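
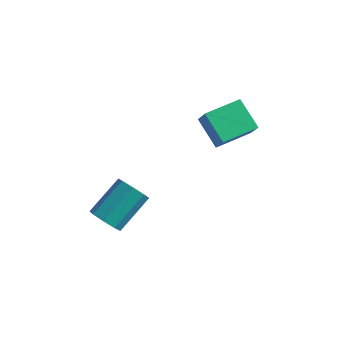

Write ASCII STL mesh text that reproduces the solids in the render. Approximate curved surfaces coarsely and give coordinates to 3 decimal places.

solid 
facet normal -0.235 -0.779 -0.581
outer loop
vertex 0.405 -3.337 -4.305
vertex -0.379 -3.346 -3.976
vertex -0.01 -2.963 -4.639
endloop
endfacet
facet normal 0.734 0.250 -0.632
outer loop
vertex 0.405 -3.337 -4.305
vertex -0.01 -2.963 -4.639
vertex 0.903 -1.685 -3.074
endloop
endfacet
facet normal 0.733 0.251 -0.632
outer loop
vertex 0.903 -1.685 -3.074
vertex -0.01 -2.963 -4.639
vertex 0.488 -1.311 -3.407
endloop
endfacet
facet normal 0.236 0.779 0.581
outer loop
vertex 0.903 -1.685 -3.074
vertex 0.488 -1.311 -3.407
vertex 0.119 -1.694 -2.744
endloop
endfacet
facet normal -0.235 -0.779 -0.581
outer loop
vertex -0.01 -2.963 -4.639
vertex -0.379 -3.346 -3.976
vertex -0.641 -2.814 -4.584
endloop
endfacet
facet normal 0.067 0.583 -0.809
outer loop
vertex -0.01 -2.963 -4.639
vertex -0.641 -2.814 -4.584
vertex 0.488 -1.311 -3.407
endloop
endfacet
facet normal 0.069 0.582 -0.810
outer loop
vertex 0.488 -1.311 -3.407
vertex -0.641 -2.814 -4.584
vertex -0.143 -1.161 -3.353
endloop
endfacet
facet normal 0.235 0.779 0.581
outer loop
vertex 0.488 -1.311 -3.407
vertex -0.143 -1.161 -3.353
vertex 0.119 -1.694 -2.744
endloop
endfacet
facet normal -0.235 -0.779 -0.581
outer loop
vertex -0.641 -2.814 -4.584
vertex -0.379 -3.346 -3.976
vertex -1.118 -2.976 -4.173
endloop
endfacet
facet normal -0.637 0.574 -0.513
outer loop
vertex -0.641 -2.814 -4.584
vertex -1.118 -2.976 -4.173
vertex -0.143 -1.161 -3.353
endloop
endfacet
facet normal -0.639 0.574 -0.512
outer loop
vertex -0.143 -1.161 -3.353
vertex -1.118 -2.976 -4.173
vertex -0.62 -1.324 -2.941
endloop
endfacet
facet normal 0.235 0.779 0.581
outer loop
vertex -0.143 -1.161 -3.353
vertex -0.62 -1.324 -2.941
vertex 0.119 -1.694 -2.744
endloop
endfacet
facet normal -0.235 -0.779 -0.581
outer loop
vertex -1.118 -2.976 -4.173
vertex -0.379 -3.346 -3.976
vertex -1.163 -3.355 -3.646
endloop
endfacet
facet normal -0.970 0.230 0.083
outer loop
vertex -1.118 -2.976 -4.173
vertex -1.163 -3.355 -3.646
vertex -0.62 -1.324 -2.941
endloop
endfacet
facet normal -0.970 0.230 0.083
outer loop
vertex -0.62 -1.324 -2.941
vertex -1.163 -3.355 -3.646
vertex -0.665 -1.703 -2.415
endloop
endfacet
facet normal 0.235 0.779 0.581
outer loop
vertex -0.62 -1.324 -2.941
vertex -0.665 -1.703 -2.415
vertex 0.119 -1.694 -2.744
endloop
endfacet
facet normal -0.236 -0.779 -0.581
outer loop
vertex -1.163 -3.355 -3.646
vertex -0.379 -3.346 -3.976
vertex -0.748 -3.729 -3.313
endloop
endfacet
facet normal -0.733 -0.250 0.632
outer loop
vertex -1.163 -3.355 -3.646
vertex -0.748 -3.729 -3.313
vertex -0.665 -1.703 -2.415
endloop
endfacet
facet normal -0.734 -0.250 0.632
outer loop
vertex -0.665 -1.703 -2.415
vertex -0.748 -3.729 -3.313
vertex -0.25 -2.077 -2.081
endloop
endfacet
facet normal 0.235 0.779 0.581
outer loop
vertex -0.665 -1.703 -2.415
vertex -0.25 -2.077 -2.081
vertex 0.119 -1.694 -2.744
endloop
endfacet
facet normal -0.235 -0.779 -0.581
outer loop
vertex -0.748 -3.729 -3.313
vertex -0.379 -3.346 -3.976
vertex -0.117 -3.879 -3.367
endloop
endfacet
facet normal -0.069 -0.583 0.810
outer loop
vertex -0.748 -3.729 -3.313
vertex -0.117 -3.879 -3.367
vertex -0.25 -2.077 -2.081
endloop
endfacet
facet normal -0.067 -0.583 0.810
outer loop
vertex -0.25 -2.077 -2.081
vertex -0.117 -3.879 -3.367
vertex 0.381 -2.226 -2.136
endloop
endfacet
facet normal 0.235 0.779 0.581
outer loop
vertex -0.25 -2.077 -2.081
vertex 0.381 -2.226 -2.136
vertex 0.119 -1.694 -2.744
endloop
endfacet
facet normal -0.235 -0.779 -0.581
outer loop
vertex -0.117 -3.879 -3.367
vertex -0.379 -3.346 -3.976
vertex 0.36 -3.716 -3.779
endloop
endfacet
facet normal 0.639 -0.574 0.512
outer loop
vertex -0.117 -3.879 -3.367
vertex 0.36 -3.716 -3.779
vertex 0.381 -2.226 -2.136
endloop
endfacet
facet normal 0.637 -0.575 0.513
outer loop
vertex 0.381 -2.226 -2.136
vertex 0.36 -3.716 -3.779
vertex 0.858 -2.064 -2.547
endloop
endfacet
facet normal 0.235 0.779 0.581
outer loop
vertex 0.381 -2.226 -2.136
vertex 0.858 -2.064 -2.547
vertex 0.119 -1.694 -2.744
endloop
endfacet
facet normal -0.235 -0.779 -0.581
outer loop
vertex 0.36 -3.716 -3.779
vertex -0.379 -3.346 -3.976
vertex 0.405 -3.337 -4.305
endloop
endfacet
facet normal 0.970 -0.230 -0.083
outer loop
vertex 0.36 -3.716 -3.779
vertex 0.405 -3.337 -4.305
vertex 0.858 -2.064 -2.547
endloop
endfacet
facet normal 0.970 -0.230 -0.083
outer loop
vertex 0.858 -2.064 -2.547
vertex 0.405 -3.337 -4.305
vertex 0.903 -1.685 -3.074
endloop
endfacet
facet normal 0.235 0.779 0.581
outer loop
vertex 0.858 -2.064 -2.547
vertex 0.903 -1.685 -3.074
vertex 0.119 -1.694 -2.744
endloop
endfacet
facet normal -0.465 0.374 -0.802
outer loop
vertex 2.171 0.441 1.454
vertex 3.057 1.983 1.659
vertex 3.389 -0.129 0.482
endloop
endfacet
facet normal -0.495 -0.861 -0.115
outer loop
vertex 4.003 -0.623 1.541
vertex 2.171 0.441 1.454
vertex 3.389 -0.129 0.482
endloop
endfacet
facet normal -0.465 0.374 -0.802
outer loop
vertex 3.389 -0.129 0.482
vertex 3.057 1.983 1.659
vertex 4.275 1.412 0.687
endloop
endfacet
facet normal 0.734 -0.344 -0.586
outer loop
vertex 4.275 1.412 0.687
vertex 4.003 -0.623 1.541
vertex 3.389 -0.129 0.482
endloop
endfacet
facet normal -0.734 0.344 0.586
outer loop
vertex 2.171 0.441 1.454
vertex 3.671 1.489 2.718
vertex 3.057 1.983 1.659
endloop
endfacet
facet normal -0.495 -0.861 -0.114
outer loop
vertex 2.785 -0.052 2.513
vertex 2.171 0.441 1.454
vertex 4.003 -0.623 1.541
endloop
endfacet
facet normal -0.734 0.344 0.586
outer loop
vertex 2.785 -0.052 2.513
vertex 3.671 1.489 2.718
vertex 2.171 0.441 1.454
endloop
endfacet
facet normal 0.495 0.861 0.115
outer loop
vertex 3.057 1.983 1.659
vertex 3.671 1.489 2.718
vertex 4.275 1.412 0.687
endloop
endfacet
facet normal 0.734 -0.344 -0.586
outer loop
vertex 4.889 0.919 1.746
vertex 4.003 -0.623 1.541
vertex 4.275 1.412 0.687
endloop
endfacet
facet normal 0.495 0.862 0.114
outer loop
vertex 4.275 1.412 0.687
vertex 3.671 1.489 2.718
vertex 4.889 0.919 1.746
endloop
endfacet
facet normal 0.465 -0.374 0.802
outer loop
vertex 4.889 0.919 1.746
vertex 2.785 -0.052 2.513
vertex 4.003 -0.623 1.541
endloop
endfacet
facet normal 0.465 -0.374 0.802
outer loop
vertex 3.671 1.489 2.718
vertex 2.785 -0.052 2.513
vertex 4.889 0.919 1.746
endloop
endfacet

endsolid


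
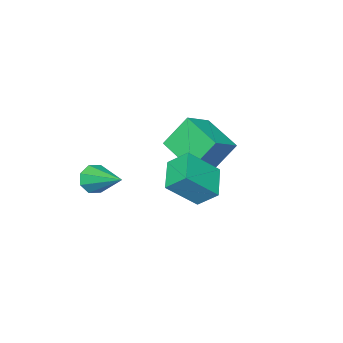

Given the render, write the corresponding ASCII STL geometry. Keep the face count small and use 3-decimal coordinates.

solid 
facet normal -0.466 0.333 0.820
outer loop
vertex -2.776 -2.198 -0.203
vertex -2.574 -0.233 -0.886
vertex -4.148 -2.312 -0.937
endloop
endfacet
facet normal -0.096 -0.940 0.326
outer loop
vertex -3.286 -2.927 -2.454
vertex -2.776 -2.198 -0.203
vertex -4.148 -2.312 -0.937
endloop
endfacet
facet normal -0.466 0.333 0.820
outer loop
vertex -4.148 -2.312 -0.937
vertex -2.574 -0.233 -0.886
vertex -3.946 -0.347 -1.62
endloop
endfacet
facet normal -0.880 -0.073 -0.470
outer loop
vertex -3.946 -0.347 -1.62
vertex -3.286 -2.927 -2.454
vertex -4.148 -2.312 -0.937
endloop
endfacet
facet normal 0.880 0.073 0.470
outer loop
vertex -2.776 -2.198 -0.203
vertex -1.712 -0.848 -2.403
vertex -2.574 -0.233 -0.886
endloop
endfacet
facet normal -0.096 -0.940 0.326
outer loop
vertex -1.914 -2.813 -1.72
vertex -2.776 -2.198 -0.203
vertex -3.286 -2.927 -2.454
endloop
endfacet
facet normal 0.880 0.073 0.470
outer loop
vertex -1.914 -2.813 -1.72
vertex -1.712 -0.848 -2.403
vertex -2.776 -2.198 -0.203
endloop
endfacet
facet normal 0.096 0.940 -0.326
outer loop
vertex -2.574 -0.233 -0.886
vertex -1.712 -0.848 -2.403
vertex -3.946 -0.347 -1.62
endloop
endfacet
facet normal -0.880 -0.073 -0.470
outer loop
vertex -3.084 -0.962 -3.137
vertex -3.286 -2.927 -2.454
vertex -3.946 -0.347 -1.62
endloop
endfacet
facet normal 0.096 0.940 -0.326
outer loop
vertex -3.946 -0.347 -1.62
vertex -1.712 -0.848 -2.403
vertex -3.084 -0.962 -3.137
endloop
endfacet
facet normal 0.466 -0.333 -0.820
outer loop
vertex -3.084 -0.962 -3.137
vertex -1.914 -2.813 -1.72
vertex -3.286 -2.927 -2.454
endloop
endfacet
facet normal 0.466 -0.333 -0.820
outer loop
vertex -1.712 -0.848 -2.403
vertex -1.914 -2.813 -1.72
vertex -3.084 -0.962 -3.137
endloop
endfacet
facet normal -0.674 -0.646 0.358
outer loop
vertex -0.312 -0.799 -1.398
vertex -0.702 0.045 -0.609
vertex -1.571 -0.19 -2.67
endloop
endfacet
facet normal 0.319 -0.692 -0.647
outer loop
vertex -0.438 0.895 -3.271
vertex -0.312 -0.799 -1.398
vertex -1.571 -0.19 -2.67
endloop
endfacet
facet normal -0.674 -0.646 0.358
outer loop
vertex -1.571 -0.19 -2.67
vertex -0.702 0.045 -0.609
vertex -1.96 0.654 -1.88
endloop
endfacet
facet normal -0.666 0.323 -0.673
outer loop
vertex -1.96 0.654 -1.88
vertex -0.438 0.895 -3.271
vertex -1.571 -0.19 -2.67
endloop
endfacet
facet normal 0.666 -0.322 0.673
outer loop
vertex -0.312 -0.799 -1.398
vertex 0.431 1.13 -1.21
vertex -0.702 0.045 -0.609
endloop
endfacet
facet normal 0.319 -0.692 -0.647
outer loop
vertex 0.82 0.286 -2.0
vertex -0.312 -0.799 -1.398
vertex -0.438 0.895 -3.271
endloop
endfacet
facet normal 0.666 -0.322 0.672
outer loop
vertex 0.82 0.286 -2.0
vertex 0.431 1.13 -1.21
vertex -0.312 -0.799 -1.398
endloop
endfacet
facet normal -0.319 0.692 0.648
outer loop
vertex -0.702 0.045 -0.609
vertex 0.431 1.13 -1.21
vertex -1.96 0.654 -1.88
endloop
endfacet
facet normal -0.666 0.321 -0.673
outer loop
vertex -0.828 1.739 -2.482
vertex -0.438 0.895 -3.271
vertex -1.96 0.654 -1.88
endloop
endfacet
facet normal -0.319 0.692 0.647
outer loop
vertex -1.96 0.654 -1.88
vertex 0.431 1.13 -1.21
vertex -0.828 1.739 -2.482
endloop
endfacet
facet normal 0.674 0.646 -0.358
outer loop
vertex -0.828 1.739 -2.482
vertex 0.82 0.286 -2.0
vertex -0.438 0.895 -3.271
endloop
endfacet
facet normal 0.674 0.646 -0.358
outer loop
vertex 0.431 1.13 -1.21
vertex 0.82 0.286 -2.0
vertex -0.828 1.739 -2.482
endloop
endfacet
facet normal -0.067 -0.912 -0.404
outer loop
vertex 2.671 -2.91 -1.791
vertex 2.09 -2.664 -2.249
vertex 2.867 -2.694 -2.311
endloop
endfacet
facet normal 0.912 0.118 0.393
outer loop
vertex 2.671 -2.91 -1.791
vertex 2.867 -2.694 -2.311
vertex 2.23 -0.776 -1.411
endloop
endfacet
facet normal -0.068 -0.912 -0.405
outer loop
vertex 2.867 -2.694 -2.311
vertex 2.09 -2.664 -2.249
vertex 2.608 -2.46 -2.795
endloop
endfacet
facet normal 0.871 0.414 -0.266
outer loop
vertex 2.867 -2.694 -2.311
vertex 2.608 -2.46 -2.795
vertex 2.23 -0.776 -1.411
endloop
endfacet
facet normal -0.068 -0.912 -0.405
outer loop
vertex 2.608 -2.46 -2.795
vertex 2.09 -2.664 -2.249
vertex 2.045 -2.345 -2.959
endloop
endfacet
facet normal 0.332 0.642 -0.691
outer loop
vertex 2.608 -2.46 -2.795
vertex 2.045 -2.345 -2.959
vertex 2.23 -0.776 -1.411
endloop
endfacet
facet normal -0.068 -0.912 -0.405
outer loop
vertex 2.045 -2.345 -2.959
vertex 2.09 -2.664 -2.249
vertex 1.509 -2.417 -2.707
endloop
endfacet
facet normal -0.388 0.670 -0.633
outer loop
vertex 2.045 -2.345 -2.959
vertex 1.509 -2.417 -2.707
vertex 2.23 -0.776 -1.411
endloop
endfacet
facet normal -0.068 -0.912 -0.405
outer loop
vertex 1.509 -2.417 -2.707
vertex 2.09 -2.664 -2.249
vertex 1.313 -2.634 -2.186
endloop
endfacet
facet normal -0.868 0.481 -0.126
outer loop
vertex 1.509 -2.417 -2.707
vertex 1.313 -2.634 -2.186
vertex 2.23 -0.776 -1.411
endloop
endfacet
facet normal -0.068 -0.912 -0.404
outer loop
vertex 1.313 -2.634 -2.186
vertex 2.09 -2.664 -2.249
vertex 1.573 -2.868 -1.702
endloop
endfacet
facet normal -0.826 0.185 0.533
outer loop
vertex 1.313 -2.634 -2.186
vertex 1.573 -2.868 -1.702
vertex 2.23 -0.776 -1.411
endloop
endfacet
facet normal -0.068 -0.912 -0.405
outer loop
vertex 1.573 -2.868 -1.702
vertex 2.09 -2.664 -2.249
vertex 2.135 -2.983 -1.538
endloop
endfacet
facet normal -0.288 -0.043 0.957
outer loop
vertex 1.573 -2.868 -1.702
vertex 2.135 -2.983 -1.538
vertex 2.23 -0.776 -1.411
endloop
endfacet
facet normal -0.067 -0.912 -0.405
outer loop
vertex 2.135 -2.983 -1.538
vertex 2.09 -2.664 -2.249
vertex 2.671 -2.91 -1.791
endloop
endfacet
facet normal 0.434 -0.070 0.898
outer loop
vertex 2.135 -2.983 -1.538
vertex 2.671 -2.91 -1.791
vertex 2.23 -0.776 -1.411
endloop
endfacet

endsolid


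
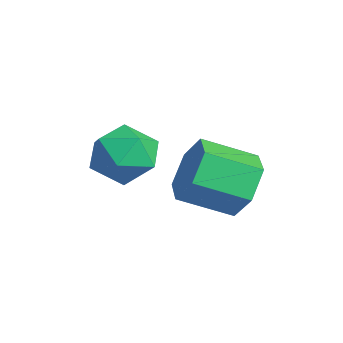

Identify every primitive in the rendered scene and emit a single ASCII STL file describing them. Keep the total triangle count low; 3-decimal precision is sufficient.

solid 
facet normal 0.213 0.884 -0.417
outer loop
vertex 3.192 3.736 -2.844
vertex 2.803 4.157 -2.15
vertex 3.681 3.959 -2.122
endloop
endfacet
facet normal 0.812 -0.397 -0.428
outer loop
vertex 3.192 3.736 -2.844
vertex 3.681 3.959 -2.122
vertex 2.886 2.463 -2.245
endloop
endfacet
facet normal 0.813 -0.397 -0.427
outer loop
vertex 2.886 2.463 -2.245
vertex 3.681 3.959 -2.122
vertex 3.375 2.686 -1.522
endloop
endfacet
facet normal -0.212 -0.884 0.416
outer loop
vertex 2.886 2.463 -2.245
vertex 3.375 2.686 -1.522
vertex 2.497 2.883 -1.55
endloop
endfacet
facet normal 0.213 0.884 -0.415
outer loop
vertex 3.681 3.959 -2.122
vertex 2.803 4.157 -2.15
vertex 3.292 4.379 -1.427
endloop
endfacet
facet normal 0.877 0.016 0.481
outer loop
vertex 3.681 3.959 -2.122
vertex 3.292 4.379 -1.427
vertex 3.375 2.686 -1.522
endloop
endfacet
facet normal 0.876 0.016 0.483
outer loop
vertex 3.375 2.686 -1.522
vertex 3.292 4.379 -1.427
vertex 2.985 3.106 -0.828
endloop
endfacet
facet normal -0.212 -0.884 0.416
outer loop
vertex 3.375 2.686 -1.522
vertex 2.985 3.106 -0.828
vertex 2.497 2.883 -1.55
endloop
endfacet
facet normal 0.213 0.884 -0.415
outer loop
vertex 3.292 4.379 -1.427
vertex 2.803 4.157 -2.15
vertex 2.414 4.577 -1.455
endloop
endfacet
facet normal 0.064 0.412 0.909
outer loop
vertex 3.292 4.379 -1.427
vertex 2.414 4.577 -1.455
vertex 2.985 3.106 -0.828
endloop
endfacet
facet normal 0.064 0.412 0.909
outer loop
vertex 2.985 3.106 -0.828
vertex 2.414 4.577 -1.455
vertex 2.108 3.304 -0.856
endloop
endfacet
facet normal -0.213 -0.884 0.417
outer loop
vertex 2.985 3.106 -0.828
vertex 2.108 3.304 -0.856
vertex 2.497 2.883 -1.55
endloop
endfacet
facet normal 0.212 0.884 -0.416
outer loop
vertex 2.414 4.577 -1.455
vertex 2.803 4.157 -2.15
vertex 1.925 4.354 -2.178
endloop
endfacet
facet normal -0.813 0.396 0.427
outer loop
vertex 2.414 4.577 -1.455
vertex 1.925 4.354 -2.178
vertex 2.108 3.304 -0.856
endloop
endfacet
facet normal -0.812 0.397 0.428
outer loop
vertex 2.108 3.304 -0.856
vertex 1.925 4.354 -2.178
vertex 1.619 3.081 -1.578
endloop
endfacet
facet normal -0.213 -0.884 0.417
outer loop
vertex 2.108 3.304 -0.856
vertex 1.619 3.081 -1.578
vertex 2.497 2.883 -1.55
endloop
endfacet
facet normal 0.212 0.884 -0.416
outer loop
vertex 1.925 4.354 -2.178
vertex 2.803 4.157 -2.15
vertex 2.315 3.934 -2.872
endloop
endfacet
facet normal -0.876 -0.017 -0.482
outer loop
vertex 1.925 4.354 -2.178
vertex 2.315 3.934 -2.872
vertex 1.619 3.081 -1.578
endloop
endfacet
facet normal -0.876 -0.015 -0.481
outer loop
vertex 1.619 3.081 -1.578
vertex 2.315 3.934 -2.872
vertex 2.008 2.661 -2.273
endloop
endfacet
facet normal -0.213 -0.884 0.415
outer loop
vertex 1.619 3.081 -1.578
vertex 2.008 2.661 -2.273
vertex 2.497 2.883 -1.55
endloop
endfacet
facet normal 0.213 0.884 -0.417
outer loop
vertex 2.315 3.934 -2.872
vertex 2.803 4.157 -2.15
vertex 3.192 3.736 -2.844
endloop
endfacet
facet normal -0.064 -0.412 -0.909
outer loop
vertex 2.315 3.934 -2.872
vertex 3.192 3.736 -2.844
vertex 2.008 2.661 -2.273
endloop
endfacet
facet normal -0.064 -0.412 -0.909
outer loop
vertex 2.008 2.661 -2.273
vertex 3.192 3.736 -2.844
vertex 2.886 2.463 -2.245
endloop
endfacet
facet normal -0.213 -0.884 0.415
outer loop
vertex 2.008 2.661 -2.273
vertex 2.886 2.463 -2.245
vertex 2.497 2.883 -1.55
endloop
endfacet
facet normal -0.623 0.657 0.424
outer loop
vertex 0.62 2.787 -1.593
vertex -0.11 2.336 -1.966
vertex 0.208 2.092 -1.121
endloop
endfacet
facet normal -0.033 0.575 0.818
outer loop
vertex 0.62 2.787 -1.593
vertex 0.208 2.092 -1.121
vertex 1.142 2.161 -1.132
endloop
endfacet
facet normal 0.529 0.743 0.410
outer loop
vertex 0.62 2.787 -1.593
vertex 1.142 2.161 -1.132
vertex 1.4 2.448 -1.984
endloop
endfacet
facet normal 0.286 0.929 -0.235
outer loop
vertex 0.62 2.787 -1.593
vertex 1.4 2.448 -1.984
vertex 0.626 2.556 -2.5
endloop
endfacet
facet normal -0.426 0.876 -0.226
outer loop
vertex 0.62 2.787 -1.593
vertex 0.626 2.556 -2.5
vertex -0.11 2.336 -1.966
endloop
endfacet
facet normal 0.020 -0.114 0.993
outer loop
vertex 1.142 2.161 -1.132
vertex 0.208 2.092 -1.121
vertex 0.734 1.324 -1.22
endloop
endfacet
facet normal -0.934 0.018 0.357
outer loop
vertex 0.208 2.092 -1.121
vertex -0.11 2.336 -1.966
vertex -0.04 1.432 -1.736
endloop
endfacet
facet normal -0.615 0.373 -0.694
outer loop
vertex -0.11 2.336 -1.966
vertex 0.626 2.556 -2.5
vertex 0.218 1.719 -2.588
endloop
endfacet
facet normal 0.536 0.459 -0.709
outer loop
vertex 0.626 2.556 -2.5
vertex 1.4 2.448 -1.984
vertex 1.152 1.788 -2.599
endloop
endfacet
facet normal 0.929 0.157 0.334
outer loop
vertex 1.4 2.448 -1.984
vertex 1.142 2.161 -1.132
vertex 1.47 1.544 -1.754
endloop
endfacet
facet normal -0.286 -0.929 0.235
outer loop
vertex 0.74 1.093 -2.127
vertex 0.734 1.324 -1.22
vertex -0.04 1.432 -1.736
endloop
endfacet
facet normal -0.529 -0.743 -0.410
outer loop
vertex 0.74 1.093 -2.127
vertex -0.04 1.432 -1.736
vertex 0.218 1.719 -2.588
endloop
endfacet
facet normal 0.033 -0.575 -0.818
outer loop
vertex 0.74 1.093 -2.127
vertex 0.218 1.719 -2.588
vertex 1.152 1.788 -2.599
endloop
endfacet
facet normal 0.623 -0.657 -0.424
outer loop
vertex 0.74 1.093 -2.127
vertex 1.152 1.788 -2.599
vertex 1.47 1.544 -1.754
endloop
endfacet
facet normal 0.426 -0.876 0.226
outer loop
vertex 0.74 1.093 -2.127
vertex 1.47 1.544 -1.754
vertex 0.734 1.324 -1.22
endloop
endfacet
facet normal -0.536 -0.459 0.709
outer loop
vertex -0.04 1.432 -1.736
vertex 0.734 1.324 -1.22
vertex 0.208 2.092 -1.121
endloop
endfacet
facet normal -0.929 -0.157 -0.334
outer loop
vertex 0.218 1.719 -2.588
vertex -0.04 1.432 -1.736
vertex -0.11 2.336 -1.966
endloop
endfacet
facet normal -0.020 0.114 -0.993
outer loop
vertex 1.152 1.788 -2.599
vertex 0.218 1.719 -2.588
vertex 0.626 2.556 -2.5
endloop
endfacet
facet normal 0.934 -0.018 -0.357
outer loop
vertex 1.47 1.544 -1.754
vertex 1.152 1.788 -2.599
vertex 1.4 2.448 -1.984
endloop
endfacet
facet normal 0.615 -0.373 0.694
outer loop
vertex 0.734 1.324 -1.22
vertex 1.47 1.544 -1.754
vertex 1.142 2.161 -1.132
endloop
endfacet

endsolid


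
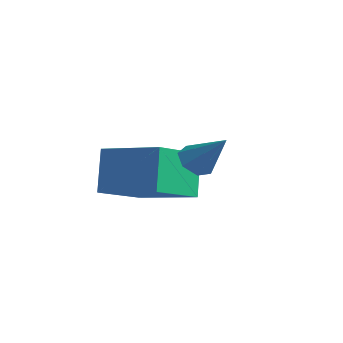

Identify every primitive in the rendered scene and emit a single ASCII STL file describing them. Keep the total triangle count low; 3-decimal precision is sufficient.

solid 
facet normal -0.340 0.428 0.838
outer loop
vertex -2.156 -2.833 3.187
vertex -2.19 -1.111 2.294
vertex -4.177 -3.201 2.554
endloop
endfacet
facet normal 0.018 -0.888 0.460
outer loop
vertex -3.63 -3.889 1.206
vertex -2.156 -2.833 3.187
vertex -4.177 -3.201 2.554
endloop
endfacet
facet normal -0.340 0.427 0.838
outer loop
vertex -4.177 -3.201 2.554
vertex -2.19 -1.111 2.294
vertex -4.212 -1.479 1.662
endloop
endfacet
facet normal -0.940 -0.171 -0.294
outer loop
vertex -4.212 -1.479 1.662
vertex -3.63 -3.889 1.206
vertex -4.177 -3.201 2.554
endloop
endfacet
facet normal 0.940 0.171 0.294
outer loop
vertex -2.156 -2.833 3.187
vertex -1.643 -1.799 0.946
vertex -2.19 -1.111 2.294
endloop
endfacet
facet normal 0.018 -0.888 0.460
outer loop
vertex -1.608 -3.521 1.838
vertex -2.156 -2.833 3.187
vertex -3.63 -3.889 1.206
endloop
endfacet
facet normal 0.940 0.172 0.294
outer loop
vertex -1.608 -3.521 1.838
vertex -1.643 -1.799 0.946
vertex -2.156 -2.833 3.187
endloop
endfacet
facet normal -0.018 0.888 -0.460
outer loop
vertex -2.19 -1.111 2.294
vertex -1.643 -1.799 0.946
vertex -4.212 -1.479 1.662
endloop
endfacet
facet normal -0.940 -0.171 -0.295
outer loop
vertex -3.664 -2.167 0.313
vertex -3.63 -3.889 1.206
vertex -4.212 -1.479 1.662
endloop
endfacet
facet normal -0.018 0.888 -0.460
outer loop
vertex -4.212 -1.479 1.662
vertex -1.643 -1.799 0.946
vertex -3.664 -2.167 0.313
endloop
endfacet
facet normal 0.340 -0.428 -0.838
outer loop
vertex -3.664 -2.167 0.313
vertex -1.608 -3.521 1.838
vertex -3.63 -3.889 1.206
endloop
endfacet
facet normal 0.340 -0.427 -0.838
outer loop
vertex -1.643 -1.799 0.946
vertex -1.608 -3.521 1.838
vertex -3.664 -2.167 0.313
endloop
endfacet
facet normal -0.659 -0.140 -0.739
outer loop
vertex 0.008 -3.563 3.095
vertex -0.395 -3.211 3.388
vertex 0.027 -3.047 2.98
endloop
endfacet
facet normal 0.937 -0.109 -0.333
outer loop
vertex 0.008 -3.563 3.095
vertex 0.027 -3.047 2.98
vertex 0.555 -3.009 4.452
endloop
endfacet
facet normal -0.660 -0.139 -0.738
outer loop
vertex 0.027 -3.047 2.98
vertex -0.395 -3.211 3.388
vertex -0.271 -2.654 3.172
endloop
endfacet
facet normal 0.700 0.662 -0.268
outer loop
vertex 0.027 -3.047 2.98
vertex -0.271 -2.654 3.172
vertex 0.555 -3.009 4.452
endloop
endfacet
facet normal -0.659 -0.140 -0.739
outer loop
vertex -0.271 -2.654 3.172
vertex -0.395 -3.211 3.388
vertex -0.663 -2.681 3.527
endloop
endfacet
facet normal 0.112 0.974 0.198
outer loop
vertex -0.271 -2.654 3.172
vertex -0.663 -2.681 3.527
vertex 0.555 -3.009 4.452
endloop
endfacet
facet normal -0.660 -0.140 -0.738
outer loop
vertex -0.663 -2.681 3.527
vertex -0.395 -3.211 3.388
vertex -0.853 -3.107 3.778
endloop
endfacet
facet normal -0.382 0.590 0.712
outer loop
vertex -0.663 -2.681 3.527
vertex -0.853 -3.107 3.778
vertex 0.555 -3.009 4.452
endloop
endfacet
facet normal -0.660 -0.140 -0.738
outer loop
vertex -0.853 -3.107 3.778
vertex -0.395 -3.211 3.388
vertex -0.698 -3.611 3.735
endloop
endfacet
facet normal -0.411 -0.202 0.889
outer loop
vertex -0.853 -3.107 3.778
vertex -0.698 -3.611 3.735
vertex 0.555 -3.009 4.452
endloop
endfacet
facet normal -0.660 -0.140 -0.738
outer loop
vertex -0.698 -3.611 3.735
vertex -0.395 -3.211 3.388
vertex -0.315 -3.814 3.431
endloop
endfacet
facet normal 0.046 -0.803 0.594
outer loop
vertex -0.698 -3.611 3.735
vertex -0.315 -3.814 3.431
vertex 0.555 -3.009 4.452
endloop
endfacet
facet normal -0.659 -0.140 -0.739
outer loop
vertex -0.315 -3.814 3.431
vertex -0.395 -3.211 3.388
vertex 0.008 -3.563 3.095
endloop
endfacet
facet normal 0.645 -0.762 0.051
outer loop
vertex -0.315 -3.814 3.431
vertex 0.008 -3.563 3.095
vertex 0.555 -3.009 4.452
endloop
endfacet

endsolid


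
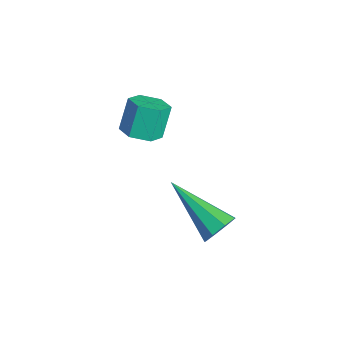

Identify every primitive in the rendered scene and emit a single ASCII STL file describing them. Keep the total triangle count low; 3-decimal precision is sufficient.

solid 
facet normal 0.816 0.364 -0.448
outer loop
vertex 4.962 -1.009 0.163
vertex 4.627 -0.627 -0.137
vertex 4.908 -0.618 0.382
endloop
endfacet
facet normal 0.329 -0.427 0.843
outer loop
vertex 4.962 -1.009 0.163
vertex 4.908 -0.618 0.382
vertex 2.993 -1.353 0.757
endloop
endfacet
facet normal 0.816 0.364 -0.448
outer loop
vertex 4.908 -0.618 0.382
vertex 4.627 -0.627 -0.137
vertex 4.689 -0.232 0.297
endloop
endfacet
facet normal 0.088 0.262 0.961
outer loop
vertex 4.908 -0.618 0.382
vertex 4.689 -0.232 0.297
vertex 2.993 -1.353 0.757
endloop
endfacet
facet normal 0.818 0.363 -0.447
outer loop
vertex 4.689 -0.232 0.297
vertex 4.627 -0.627 -0.137
vertex 4.435 -0.077 -0.042
endloop
endfacet
facet normal -0.330 0.740 0.586
outer loop
vertex 4.689 -0.232 0.297
vertex 4.435 -0.077 -0.042
vertex 2.993 -1.353 0.757
endloop
endfacet
facet normal 0.818 0.363 -0.447
outer loop
vertex 4.435 -0.077 -0.042
vertex 4.627 -0.627 -0.137
vertex 4.293 -0.244 -0.437
endloop
endfacet
facet normal -0.681 0.730 -0.064
outer loop
vertex 4.435 -0.077 -0.042
vertex 4.293 -0.244 -0.437
vertex 2.993 -1.353 0.757
endloop
endfacet
facet normal 0.818 0.363 -0.447
outer loop
vertex 4.293 -0.244 -0.437
vertex 4.627 -0.627 -0.137
vertex 4.347 -0.635 -0.656
endloop
endfacet
facet normal -0.759 0.235 -0.607
outer loop
vertex 4.293 -0.244 -0.437
vertex 4.347 -0.635 -0.656
vertex 2.993 -1.353 0.757
endloop
endfacet
facet normal 0.818 0.363 -0.447
outer loop
vertex 4.347 -0.635 -0.656
vertex 4.627 -0.627 -0.137
vertex 4.565 -1.021 -0.571
endloop
endfacet
facet normal -0.518 -0.452 -0.726
outer loop
vertex 4.347 -0.635 -0.656
vertex 4.565 -1.021 -0.571
vertex 2.993 -1.353 0.757
endloop
endfacet
facet normal 0.817 0.365 -0.448
outer loop
vertex 4.565 -1.021 -0.571
vertex 4.627 -0.627 -0.137
vertex 4.82 -1.176 -0.232
endloop
endfacet
facet normal -0.100 -0.931 -0.351
outer loop
vertex 4.565 -1.021 -0.571
vertex 4.82 -1.176 -0.232
vertex 2.993 -1.353 0.757
endloop
endfacet
facet normal 0.817 0.365 -0.448
outer loop
vertex 4.82 -1.176 -0.232
vertex 4.627 -0.627 -0.137
vertex 4.962 -1.009 0.163
endloop
endfacet
facet normal 0.251 -0.921 0.299
outer loop
vertex 4.82 -1.176 -0.232
vertex 4.962 -1.009 0.163
vertex 2.993 -1.353 0.757
endloop
endfacet
facet normal 0.291 -0.389 -0.874
outer loop
vertex 1.87 -1.455 1.601
vertex 1.277 -1.51 1.428
vertex 1.591 -0.99 1.301
endloop
endfacet
facet normal 0.844 0.534 0.043
outer loop
vertex 1.87 -1.455 1.601
vertex 1.591 -0.99 1.301
vertex 1.556 -1.035 2.545
endloop
endfacet
facet normal 0.843 0.536 0.043
outer loop
vertex 1.556 -1.035 2.545
vertex 1.591 -0.99 1.301
vertex 1.276 -0.57 2.245
endloop
endfacet
facet normal -0.291 0.389 0.874
outer loop
vertex 1.556 -1.035 2.545
vertex 1.276 -0.57 2.245
vertex 0.963 -1.09 2.372
endloop
endfacet
facet normal 0.291 -0.389 -0.874
outer loop
vertex 1.591 -0.99 1.301
vertex 1.277 -1.51 1.428
vertex 0.998 -1.045 1.128
endloop
endfacet
facet normal 0.031 0.917 -0.398
outer loop
vertex 1.591 -0.99 1.301
vertex 0.998 -1.045 1.128
vertex 1.276 -0.57 2.245
endloop
endfacet
facet normal 0.031 0.917 -0.398
outer loop
vertex 1.276 -0.57 2.245
vertex 0.998 -1.045 1.128
vertex 0.683 -0.625 2.072
endloop
endfacet
facet normal -0.291 0.389 0.874
outer loop
vertex 1.276 -0.57 2.245
vertex 0.683 -0.625 2.072
vertex 0.963 -1.09 2.372
endloop
endfacet
facet normal 0.291 -0.389 -0.874
outer loop
vertex 0.998 -1.045 1.128
vertex 1.277 -1.51 1.428
vertex 0.684 -1.565 1.255
endloop
endfacet
facet normal -0.812 0.383 -0.441
outer loop
vertex 0.998 -1.045 1.128
vertex 0.684 -1.565 1.255
vertex 0.683 -0.625 2.072
endloop
endfacet
facet normal -0.813 0.382 -0.440
outer loop
vertex 0.683 -0.625 2.072
vertex 0.684 -1.565 1.255
vertex 0.37 -1.145 2.199
endloop
endfacet
facet normal -0.291 0.389 0.874
outer loop
vertex 0.683 -0.625 2.072
vertex 0.37 -1.145 2.199
vertex 0.963 -1.09 2.372
endloop
endfacet
facet normal 0.291 -0.389 -0.874
outer loop
vertex 0.684 -1.565 1.255
vertex 1.277 -1.51 1.428
vertex 0.964 -2.03 1.555
endloop
endfacet
facet normal -0.844 -0.535 -0.042
outer loop
vertex 0.684 -1.565 1.255
vertex 0.964 -2.03 1.555
vertex 0.37 -1.145 2.199
endloop
endfacet
facet normal -0.844 -0.535 -0.044
outer loop
vertex 0.37 -1.145 2.199
vertex 0.964 -2.03 1.555
vertex 0.649 -1.61 2.499
endloop
endfacet
facet normal -0.291 0.389 0.874
outer loop
vertex 0.37 -1.145 2.199
vertex 0.649 -1.61 2.499
vertex 0.963 -1.09 2.372
endloop
endfacet
facet normal 0.291 -0.389 -0.874
outer loop
vertex 0.964 -2.03 1.555
vertex 1.277 -1.51 1.428
vertex 1.557 -1.975 1.728
endloop
endfacet
facet normal -0.031 -0.917 0.398
outer loop
vertex 0.964 -2.03 1.555
vertex 1.557 -1.975 1.728
vertex 0.649 -1.61 2.499
endloop
endfacet
facet normal -0.031 -0.917 0.398
outer loop
vertex 0.649 -1.61 2.499
vertex 1.557 -1.975 1.728
vertex 1.242 -1.555 2.672
endloop
endfacet
facet normal -0.291 0.389 0.874
outer loop
vertex 0.649 -1.61 2.499
vertex 1.242 -1.555 2.672
vertex 0.963 -1.09 2.372
endloop
endfacet
facet normal 0.291 -0.389 -0.874
outer loop
vertex 1.557 -1.975 1.728
vertex 1.277 -1.51 1.428
vertex 1.87 -1.455 1.601
endloop
endfacet
facet normal 0.813 -0.381 0.441
outer loop
vertex 1.557 -1.975 1.728
vertex 1.87 -1.455 1.601
vertex 1.242 -1.555 2.672
endloop
endfacet
facet normal 0.812 -0.383 0.440
outer loop
vertex 1.242 -1.555 2.672
vertex 1.87 -1.455 1.601
vertex 1.556 -1.035 2.545
endloop
endfacet
facet normal -0.291 0.389 0.874
outer loop
vertex 1.242 -1.555 2.672
vertex 1.556 -1.035 2.545
vertex 0.963 -1.09 2.372
endloop
endfacet

endsolid


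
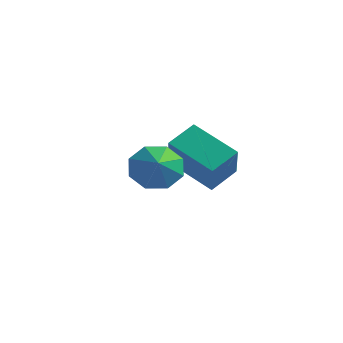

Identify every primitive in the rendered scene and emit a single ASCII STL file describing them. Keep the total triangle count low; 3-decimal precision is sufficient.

solid 
facet normal -0.611 0.609 -0.506
outer loop
vertex 1.849 -1.92 -2.511
vertex 1.268 -1.839 -1.713
vertex 2.051 -1.344 -2.062
endloop
endfacet
facet normal 0.964 -0.209 -0.165
outer loop
vertex 1.849 -1.92 -2.511
vertex 2.051 -1.344 -2.062
vertex 1.952 -2.521 -1.147
endloop
endfacet
facet normal -0.611 0.609 -0.506
outer loop
vertex 2.051 -1.344 -2.062
vertex 1.268 -1.839 -1.713
vertex 1.795 -1.058 -1.409
endloop
endfacet
facet normal 0.941 0.155 0.301
outer loop
vertex 2.051 -1.344 -2.062
vertex 1.795 -1.058 -1.409
vertex 1.952 -2.521 -1.147
endloop
endfacet
facet normal -0.611 0.609 -0.506
outer loop
vertex 1.795 -1.058 -1.409
vertex 1.268 -1.839 -1.713
vertex 1.23 -1.23 -0.934
endloop
endfacet
facet normal 0.593 0.203 0.779
outer loop
vertex 1.795 -1.058 -1.409
vertex 1.23 -1.23 -0.934
vertex 1.952 -2.521 -1.147
endloop
endfacet
facet normal -0.610 0.610 -0.506
outer loop
vertex 1.23 -1.23 -0.934
vertex 1.268 -1.839 -1.713
vertex 0.687 -1.758 -0.916
endloop
endfacet
facet normal 0.124 -0.094 0.988
outer loop
vertex 1.23 -1.23 -0.934
vertex 0.687 -1.758 -0.916
vertex 1.952 -2.521 -1.147
endloop
endfacet
facet normal -0.610 0.609 -0.507
outer loop
vertex 0.687 -1.758 -0.916
vertex 1.268 -1.839 -1.713
vertex 0.485 -2.334 -1.365
endloop
endfacet
facet normal -0.191 -0.561 0.806
outer loop
vertex 0.687 -1.758 -0.916
vertex 0.485 -2.334 -1.365
vertex 1.952 -2.521 -1.147
endloop
endfacet
facet normal -0.610 0.609 -0.506
outer loop
vertex 0.485 -2.334 -1.365
vertex 1.268 -1.839 -1.713
vertex 0.741 -2.62 -2.018
endloop
endfacet
facet normal -0.168 -0.925 0.339
outer loop
vertex 0.485 -2.334 -1.365
vertex 0.741 -2.62 -2.018
vertex 1.952 -2.521 -1.147
endloop
endfacet
facet normal -0.611 0.609 -0.506
outer loop
vertex 0.741 -2.62 -2.018
vertex 1.268 -1.839 -1.713
vertex 1.306 -2.448 -2.493
endloop
endfacet
facet normal 0.180 -0.974 -0.139
outer loop
vertex 0.741 -2.62 -2.018
vertex 1.306 -2.448 -2.493
vertex 1.952 -2.521 -1.147
endloop
endfacet
facet normal -0.610 0.610 -0.506
outer loop
vertex 1.306 -2.448 -2.493
vertex 1.268 -1.839 -1.713
vertex 1.849 -1.92 -2.511
endloop
endfacet
facet normal 0.648 -0.678 -0.348
outer loop
vertex 1.306 -2.448 -2.493
vertex 1.849 -1.92 -2.511
vertex 1.952 -2.521 -1.147
endloop
endfacet
facet normal -0.432 0.519 -0.737
outer loop
vertex -1.125 3.043 -2.553
vertex 0.732 3.218 -3.518
vertex -1.359 1.92 -3.207
endloop
endfacet
facet normal -0.884 -0.083 0.460
outer loop
vertex -0.512 0.902 -1.762
vertex -1.125 3.043 -2.553
vertex -1.359 1.92 -3.207
endloop
endfacet
facet normal -0.432 0.519 -0.737
outer loop
vertex -1.359 1.92 -3.207
vertex 0.732 3.218 -3.518
vertex 0.498 2.095 -4.172
endloop
endfacet
facet normal -0.177 -0.850 -0.495
outer loop
vertex 0.498 2.095 -4.172
vertex -0.512 0.902 -1.762
vertex -1.359 1.92 -3.207
endloop
endfacet
facet normal 0.177 0.850 0.495
outer loop
vertex -1.125 3.043 -2.553
vertex 1.579 2.2 -2.073
vertex 0.732 3.218 -3.518
endloop
endfacet
facet normal -0.884 -0.083 0.460
outer loop
vertex -0.278 2.025 -1.108
vertex -1.125 3.043 -2.553
vertex -0.512 0.902 -1.762
endloop
endfacet
facet normal 0.177 0.850 0.495
outer loop
vertex -0.278 2.025 -1.108
vertex 1.579 2.2 -2.073
vertex -1.125 3.043 -2.553
endloop
endfacet
facet normal 0.884 0.083 -0.460
outer loop
vertex 0.732 3.218 -3.518
vertex 1.579 2.2 -2.073
vertex 0.498 2.095 -4.172
endloop
endfacet
facet normal -0.177 -0.850 -0.495
outer loop
vertex 1.345 1.077 -2.727
vertex -0.512 0.902 -1.762
vertex 0.498 2.095 -4.172
endloop
endfacet
facet normal 0.884 0.083 -0.460
outer loop
vertex 0.498 2.095 -4.172
vertex 1.579 2.2 -2.073
vertex 1.345 1.077 -2.727
endloop
endfacet
facet normal 0.432 -0.519 0.737
outer loop
vertex 1.345 1.077 -2.727
vertex -0.278 2.025 -1.108
vertex -0.512 0.902 -1.762
endloop
endfacet
facet normal 0.432 -0.519 0.737
outer loop
vertex 1.579 2.2 -2.073
vertex -0.278 2.025 -1.108
vertex 1.345 1.077 -2.727
endloop
endfacet

endsolid


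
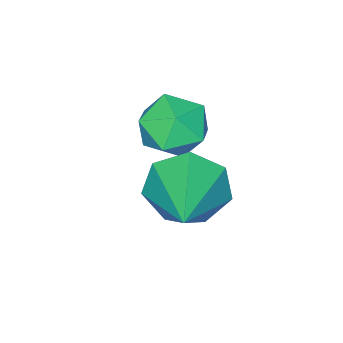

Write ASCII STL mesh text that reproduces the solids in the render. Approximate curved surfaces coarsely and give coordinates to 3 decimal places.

solid 
facet normal -0.629 0.772 0.092
outer loop
vertex -0.922 -0.189 0.564
vertex -0.833 -0.211 1.358
vertex -0.345 0.239 0.914
endloop
endfacet
facet normal -0.275 0.803 -0.528
outer loop
vertex -0.922 -0.189 0.564
vertex -0.345 0.239 0.914
vertex -0.194 -0.155 0.236
endloop
endfacet
facet normal -0.410 0.203 -0.889
outer loop
vertex -0.922 -0.189 0.564
vertex -0.194 -0.155 0.236
vertex -0.589 -0.849 0.26
endloop
endfacet
facet normal -0.847 -0.201 -0.492
outer loop
vertex -0.922 -0.189 0.564
vertex -0.589 -0.849 0.26
vertex -0.984 -0.884 0.954
endloop
endfacet
facet normal -0.982 0.152 0.114
outer loop
vertex -0.922 -0.189 0.564
vertex -0.984 -0.884 0.954
vertex -0.833 -0.211 1.358
endloop
endfacet
facet normal 0.422 0.822 -0.383
outer loop
vertex -0.194 -0.155 0.236
vertex -0.345 0.239 0.914
vertex 0.344 -0.156 0.826
endloop
endfacet
facet normal -0.148 0.771 0.619
outer loop
vertex -0.345 0.239 0.914
vertex -0.833 -0.211 1.358
vertex -0.051 -0.191 1.52
endloop
endfacet
facet normal -0.719 -0.232 0.655
outer loop
vertex -0.833 -0.211 1.358
vertex -0.984 -0.884 0.954
vertex -0.446 -0.885 1.544
endloop
endfacet
facet normal -0.501 -0.802 -0.326
outer loop
vertex -0.984 -0.884 0.954
vertex -0.589 -0.849 0.26
vertex -0.295 -1.279 0.866
endloop
endfacet
facet normal 0.204 -0.150 -0.967
outer loop
vertex -0.589 -0.849 0.26
vertex -0.194 -0.155 0.236
vertex 0.193 -0.829 0.422
endloop
endfacet
facet normal 0.847 0.201 0.492
outer loop
vertex 0.282 -0.851 1.216
vertex 0.344 -0.156 0.826
vertex -0.051 -0.191 1.52
endloop
endfacet
facet normal 0.410 -0.203 0.889
outer loop
vertex 0.282 -0.851 1.216
vertex -0.051 -0.191 1.52
vertex -0.446 -0.885 1.544
endloop
endfacet
facet normal 0.275 -0.803 0.528
outer loop
vertex 0.282 -0.851 1.216
vertex -0.446 -0.885 1.544
vertex -0.295 -1.279 0.866
endloop
endfacet
facet normal 0.629 -0.772 -0.092
outer loop
vertex 0.282 -0.851 1.216
vertex -0.295 -1.279 0.866
vertex 0.193 -0.829 0.422
endloop
endfacet
facet normal 0.982 -0.152 -0.114
outer loop
vertex 0.282 -0.851 1.216
vertex 0.193 -0.829 0.422
vertex 0.344 -0.156 0.826
endloop
endfacet
facet normal 0.501 0.802 0.326
outer loop
vertex -0.051 -0.191 1.52
vertex 0.344 -0.156 0.826
vertex -0.345 0.239 0.914
endloop
endfacet
facet normal -0.204 0.150 0.967
outer loop
vertex -0.446 -0.885 1.544
vertex -0.051 -0.191 1.52
vertex -0.833 -0.211 1.358
endloop
endfacet
facet normal -0.422 -0.822 0.383
outer loop
vertex -0.295 -1.279 0.866
vertex -0.446 -0.885 1.544
vertex -0.984 -0.884 0.954
endloop
endfacet
facet normal 0.148 -0.771 -0.619
outer loop
vertex 0.193 -0.829 0.422
vertex -0.295 -1.279 0.866
vertex -0.589 -0.849 0.26
endloop
endfacet
facet normal 0.719 0.232 -0.655
outer loop
vertex 0.344 -0.156 0.826
vertex 0.193 -0.829 0.422
vertex -0.194 -0.155 0.236
endloop
endfacet
facet normal -0.701 -0.616 -0.359
outer loop
vertex 1.135 0.663 -0.164
vertex 0.664 0.786 0.545
vertex 0.651 1.23 -0.191
endloop
endfacet
facet normal 0.559 0.444 -0.700
outer loop
vertex 1.135 0.663 -0.164
vertex 0.651 1.23 -0.191
vertex 1.856 1.834 1.155
endloop
endfacet
facet normal -0.701 -0.616 -0.359
outer loop
vertex 0.651 1.23 -0.191
vertex 0.664 0.786 0.545
vertex 0.176 1.463 0.336
endloop
endfacet
facet normal -0.003 0.913 -0.407
outer loop
vertex 0.651 1.23 -0.191
vertex 0.176 1.463 0.336
vertex 1.856 1.834 1.155
endloop
endfacet
facet normal -0.701 -0.616 -0.359
outer loop
vertex 0.176 1.463 0.336
vertex 0.664 0.786 0.545
vertex 0.069 1.186 1.02
endloop
endfacet
facet normal -0.345 0.888 0.305
outer loop
vertex 0.176 1.463 0.336
vertex 0.069 1.186 1.02
vertex 1.856 1.834 1.155
endloop
endfacet
facet normal -0.701 -0.616 -0.359
outer loop
vertex 0.069 1.186 1.02
vertex 0.664 0.786 0.545
vertex 0.41 0.608 1.347
endloop
endfacet
facet normal -0.208 0.386 0.899
outer loop
vertex 0.069 1.186 1.02
vertex 0.41 0.608 1.347
vertex 1.856 1.834 1.155
endloop
endfacet
facet normal -0.701 -0.616 -0.359
outer loop
vertex 0.41 0.608 1.347
vertex 0.664 0.786 0.545
vertex 0.942 0.164 1.07
endloop
endfacet
facet normal 0.305 -0.214 0.928
outer loop
vertex 0.41 0.608 1.347
vertex 0.942 0.164 1.07
vertex 1.856 1.834 1.155
endloop
endfacet
facet normal -0.700 -0.617 -0.360
outer loop
vertex 0.942 0.164 1.07
vertex 0.664 0.786 0.545
vertex 1.265 0.189 0.398
endloop
endfacet
facet normal 0.807 -0.460 0.371
outer loop
vertex 0.942 0.164 1.07
vertex 1.265 0.189 0.398
vertex 1.856 1.834 1.155
endloop
endfacet
facet normal -0.701 -0.617 -0.358
outer loop
vertex 1.265 0.189 0.398
vertex 0.664 0.786 0.545
vertex 1.135 0.663 -0.164
endloop
endfacet
facet normal 0.920 -0.168 -0.354
outer loop
vertex 1.265 0.189 0.398
vertex 1.135 0.663 -0.164
vertex 1.856 1.834 1.155
endloop
endfacet

endsolid


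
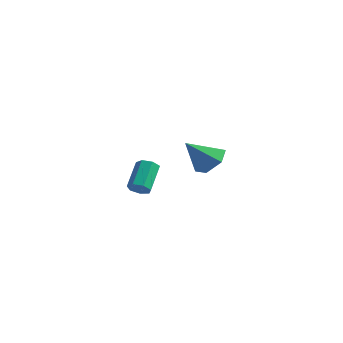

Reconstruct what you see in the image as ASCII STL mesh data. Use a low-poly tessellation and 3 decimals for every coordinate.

solid 
facet normal 0.454 0.516 -0.726
outer loop
vertex 1.258 3.741 0.278
vertex 0.396 4.122 0.01
vertex 0.947 4.579 0.679
endloop
endfacet
facet normal 0.558 -0.181 0.810
outer loop
vertex 1.258 3.741 0.278
vertex 0.947 4.579 0.679
vertex -0.416 3.198 1.31
endloop
endfacet
facet normal 0.454 0.516 -0.726
outer loop
vertex 0.947 4.579 0.679
vertex 0.396 4.122 0.01
vertex 0.085 4.96 0.411
endloop
endfacet
facet normal -0.067 0.468 0.881
outer loop
vertex 0.947 4.579 0.679
vertex 0.085 4.96 0.411
vertex -0.416 3.198 1.31
endloop
endfacet
facet normal 0.454 0.516 -0.726
outer loop
vertex 0.085 4.96 0.411
vertex 0.396 4.122 0.01
vertex -0.466 4.503 -0.258
endloop
endfacet
facet normal -0.819 0.428 0.382
outer loop
vertex 0.085 4.96 0.411
vertex -0.466 4.503 -0.258
vertex -0.416 3.198 1.31
endloop
endfacet
facet normal 0.454 0.516 -0.726
outer loop
vertex -0.466 4.503 -0.258
vertex 0.396 4.122 0.01
vertex -0.155 3.665 -0.659
endloop
endfacet
facet normal -0.947 -0.262 -0.188
outer loop
vertex -0.466 4.503 -0.258
vertex -0.155 3.665 -0.659
vertex -0.416 3.198 1.31
endloop
endfacet
facet normal 0.454 0.516 -0.726
outer loop
vertex -0.155 3.665 -0.659
vertex 0.396 4.122 0.01
vertex 0.708 3.284 -0.391
endloop
endfacet
facet normal -0.322 -0.911 -0.259
outer loop
vertex -0.155 3.665 -0.659
vertex 0.708 3.284 -0.391
vertex -0.416 3.198 1.31
endloop
endfacet
facet normal 0.454 0.516 -0.726
outer loop
vertex 0.708 3.284 -0.391
vertex 0.396 4.122 0.01
vertex 1.258 3.741 0.278
endloop
endfacet
facet normal 0.430 -0.870 0.240
outer loop
vertex 0.708 3.284 -0.391
vertex 1.258 3.741 0.278
vertex -0.416 3.198 1.31
endloop
endfacet
facet normal 0.219 -0.763 -0.608
outer loop
vertex 1.145 -1.993 0.475
vertex 0.84 -2.336 0.796
vertex 0.676 -2.032 0.355
endloop
endfacet
facet normal 0.140 0.640 -0.755
outer loop
vertex 1.145 -1.993 0.475
vertex 0.676 -2.032 0.355
vertex 0.805 -0.802 1.422
endloop
endfacet
facet normal 0.140 0.640 -0.755
outer loop
vertex 0.805 -0.802 1.422
vertex 0.676 -2.032 0.355
vertex 0.335 -0.841 1.302
endloop
endfacet
facet normal -0.218 0.765 0.606
outer loop
vertex 0.805 -0.802 1.422
vertex 0.335 -0.841 1.302
vertex 0.5 -1.144 1.744
endloop
endfacet
facet normal 0.218 -0.764 -0.608
outer loop
vertex 0.676 -2.032 0.355
vertex 0.84 -2.336 0.796
vertex 0.33 -2.3 0.568
endloop
endfacet
facet normal -0.669 0.336 -0.663
outer loop
vertex 0.676 -2.032 0.355
vertex 0.33 -2.3 0.568
vertex 0.335 -0.841 1.302
endloop
endfacet
facet normal -0.669 0.336 -0.663
outer loop
vertex 0.335 -0.841 1.302
vertex 0.33 -2.3 0.568
vertex -0.01 -1.108 1.515
endloop
endfacet
facet normal -0.218 0.765 0.606
outer loop
vertex 0.335 -0.841 1.302
vertex -0.01 -1.108 1.515
vertex 0.5 -1.144 1.744
endloop
endfacet
facet normal 0.218 -0.763 -0.608
outer loop
vertex 0.33 -2.3 0.568
vertex 0.84 -2.336 0.796
vertex 0.369 -2.595 0.952
endloop
endfacet
facet normal -0.973 -0.221 -0.071
outer loop
vertex 0.33 -2.3 0.568
vertex 0.369 -2.595 0.952
vertex -0.01 -1.108 1.515
endloop
endfacet
facet normal -0.973 -0.220 -0.073
outer loop
vertex -0.01 -1.108 1.515
vertex 0.369 -2.595 0.952
vertex 0.028 -1.403 1.899
endloop
endfacet
facet normal -0.219 0.763 0.608
outer loop
vertex -0.01 -1.108 1.515
vertex 0.028 -1.403 1.899
vertex 0.5 -1.144 1.744
endloop
endfacet
facet normal 0.220 -0.765 -0.605
outer loop
vertex 0.369 -2.595 0.952
vertex 0.84 -2.336 0.796
vertex 0.762 -2.694 1.22
endloop
endfacet
facet normal -0.545 -0.612 0.573
outer loop
vertex 0.369 -2.595 0.952
vertex 0.762 -2.694 1.22
vertex 0.028 -1.403 1.899
endloop
endfacet
facet normal -0.546 -0.612 0.573
outer loop
vertex 0.028 -1.403 1.899
vertex 0.762 -2.694 1.22
vertex 0.421 -1.503 2.167
endloop
endfacet
facet normal -0.220 0.764 0.607
outer loop
vertex 0.028 -1.403 1.899
vertex 0.421 -1.503 2.167
vertex 0.5 -1.144 1.744
endloop
endfacet
facet normal 0.218 -0.765 -0.606
outer loop
vertex 0.762 -2.694 1.22
vertex 0.84 -2.336 0.796
vertex 1.214 -2.524 1.168
endloop
endfacet
facet normal 0.294 -0.542 0.787
outer loop
vertex 0.762 -2.694 1.22
vertex 1.214 -2.524 1.168
vertex 0.421 -1.503 2.167
endloop
endfacet
facet normal 0.295 -0.541 0.787
outer loop
vertex 0.421 -1.503 2.167
vertex 1.214 -2.524 1.168
vertex 0.874 -1.332 2.115
endloop
endfacet
facet normal -0.219 0.764 0.607
outer loop
vertex 0.421 -1.503 2.167
vertex 0.874 -1.332 2.115
vertex 0.5 -1.144 1.744
endloop
endfacet
facet normal 0.219 -0.764 -0.607
outer loop
vertex 1.214 -2.524 1.168
vertex 0.84 -2.336 0.796
vertex 1.385 -2.212 0.837
endloop
endfacet
facet normal 0.910 -0.065 0.409
outer loop
vertex 1.214 -2.524 1.168
vertex 1.385 -2.212 0.837
vertex 0.874 -1.332 2.115
endloop
endfacet
facet normal 0.911 -0.064 0.408
outer loop
vertex 0.874 -1.332 2.115
vertex 1.385 -2.212 0.837
vertex 1.044 -1.02 1.784
endloop
endfacet
facet normal -0.219 0.764 0.607
outer loop
vertex 0.874 -1.332 2.115
vertex 1.044 -1.02 1.784
vertex 0.5 -1.144 1.744
endloop
endfacet
facet normal 0.219 -0.764 -0.607
outer loop
vertex 1.385 -2.212 0.837
vertex 0.84 -2.336 0.796
vertex 1.145 -1.993 0.475
endloop
endfacet
facet normal 0.842 0.462 -0.279
outer loop
vertex 1.385 -2.212 0.837
vertex 1.145 -1.993 0.475
vertex 1.044 -1.02 1.784
endloop
endfacet
facet normal 0.842 0.462 -0.278
outer loop
vertex 1.044 -1.02 1.784
vertex 1.145 -1.993 0.475
vertex 0.805 -0.802 1.422
endloop
endfacet
facet normal -0.219 0.765 0.605
outer loop
vertex 1.044 -1.02 1.784
vertex 0.805 -0.802 1.422
vertex 0.5 -1.144 1.744
endloop
endfacet

endsolid


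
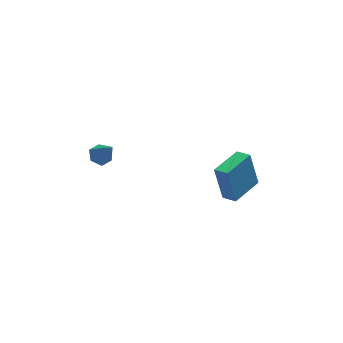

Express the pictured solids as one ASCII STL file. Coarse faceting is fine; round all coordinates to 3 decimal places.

solid 
facet normal -0.782 -0.624 -0.002
outer loop
vertex 1.643 -1.065 -2.139
vertex 1.157 -0.455 -2.358
vertex 1.981 -1.481 -4.045
endloop
endfacet
facet normal 0.601 -0.752 0.271
outer loop
vertex 3.403 -0.345 -4.042
vertex 1.643 -1.065 -2.139
vertex 1.981 -1.481 -4.045
endloop
endfacet
facet normal -0.781 -0.624 -0.002
outer loop
vertex 1.981 -1.481 -4.045
vertex 1.157 -0.455 -2.358
vertex 1.494 -0.871 -4.264
endloop
endfacet
facet normal 0.170 -0.210 -0.963
outer loop
vertex 1.494 -0.871 -4.264
vertex 3.403 -0.345 -4.042
vertex 1.981 -1.481 -4.045
endloop
endfacet
facet normal -0.170 0.210 0.963
outer loop
vertex 1.643 -1.065 -2.139
vertex 2.579 0.681 -2.355
vertex 1.157 -0.455 -2.358
endloop
endfacet
facet normal 0.600 -0.753 0.270
outer loop
vertex 3.066 0.071 -2.136
vertex 1.643 -1.065 -2.139
vertex 3.403 -0.345 -4.042
endloop
endfacet
facet normal -0.170 0.210 0.963
outer loop
vertex 3.066 0.071 -2.136
vertex 2.579 0.681 -2.355
vertex 1.643 -1.065 -2.139
endloop
endfacet
facet normal -0.601 0.752 -0.270
outer loop
vertex 1.157 -0.455 -2.358
vertex 2.579 0.681 -2.355
vertex 1.494 -0.871 -4.264
endloop
endfacet
facet normal 0.170 -0.210 -0.963
outer loop
vertex 2.917 0.265 -4.261
vertex 3.403 -0.345 -4.042
vertex 1.494 -0.871 -4.264
endloop
endfacet
facet normal -0.600 0.753 -0.271
outer loop
vertex 1.494 -0.871 -4.264
vertex 2.579 0.681 -2.355
vertex 2.917 0.265 -4.261
endloop
endfacet
facet normal 0.782 0.624 0.002
outer loop
vertex 2.917 0.265 -4.261
vertex 3.066 0.071 -2.136
vertex 3.403 -0.345 -4.042
endloop
endfacet
facet normal 0.781 0.624 0.002
outer loop
vertex 2.579 0.681 -2.355
vertex 3.066 0.071 -2.136
vertex 2.917 0.265 -4.261
endloop
endfacet
facet normal -0.292 0.483 -0.825
outer loop
vertex -3.566 0.77 -1.725
vertex -4.057 0.994 -1.42
vertex -3.523 1.31 -1.424
endloop
endfacet
facet normal 0.997 -0.078 -0.003
outer loop
vertex -3.566 0.77 -1.725
vertex -3.523 1.31 -1.424
vertex -3.603 0.246 -0.14
endloop
endfacet
facet normal -0.292 0.483 -0.826
outer loop
vertex -3.523 1.31 -1.424
vertex -4.057 0.994 -1.42
vertex -4.014 1.535 -1.119
endloop
endfacet
facet normal 0.603 0.596 0.531
outer loop
vertex -3.523 1.31 -1.424
vertex -4.014 1.535 -1.119
vertex -3.603 0.246 -0.14
endloop
endfacet
facet normal -0.293 0.483 -0.825
outer loop
vertex -4.014 1.535 -1.119
vertex -4.057 0.994 -1.42
vertex -4.548 1.219 -1.114
endloop
endfacet
facet normal -0.298 0.515 0.804
outer loop
vertex -4.014 1.535 -1.119
vertex -4.548 1.219 -1.114
vertex -3.603 0.246 -0.14
endloop
endfacet
facet normal -0.294 0.482 -0.825
outer loop
vertex -4.548 1.219 -1.114
vertex -4.057 0.994 -1.42
vertex -4.59 0.678 -1.415
endloop
endfacet
facet normal -0.805 -0.239 0.542
outer loop
vertex -4.548 1.219 -1.114
vertex -4.59 0.678 -1.415
vertex -3.603 0.246 -0.14
endloop
endfacet
facet normal -0.294 0.483 -0.825
outer loop
vertex -4.59 0.678 -1.415
vertex -4.057 0.994 -1.42
vertex -4.1 0.454 -1.721
endloop
endfacet
facet normal -0.411 -0.912 0.009
outer loop
vertex -4.59 0.678 -1.415
vertex -4.1 0.454 -1.721
vertex -3.603 0.246 -0.14
endloop
endfacet
facet normal -0.292 0.483 -0.825
outer loop
vertex -4.1 0.454 -1.721
vertex -4.057 0.994 -1.42
vertex -3.566 0.77 -1.725
endloop
endfacet
facet normal 0.490 -0.831 -0.263
outer loop
vertex -4.1 0.454 -1.721
vertex -3.566 0.77 -1.725
vertex -3.603 0.246 -0.14
endloop
endfacet

endsolid


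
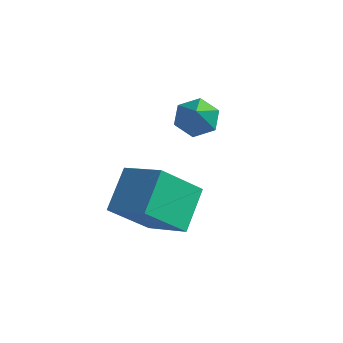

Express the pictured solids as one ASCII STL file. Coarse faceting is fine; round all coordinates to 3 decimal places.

solid 
facet normal -0.349 0.616 -0.706
outer loop
vertex -2.891 0.918 1.685
vertex -3.592 0.912 2.026
vertex -3.064 1.447 2.232
endloop
endfacet
facet normal 0.974 0.185 0.129
outer loop
vertex -2.891 0.918 1.685
vertex -3.064 1.447 2.232
vertex -2.888 -0.332 3.454
endloop
endfacet
facet normal -0.348 0.616 -0.707
outer loop
vertex -3.064 1.447 2.232
vertex -3.592 0.912 2.026
vertex -3.765 1.441 2.572
endloop
endfacet
facet normal 0.360 0.552 0.752
outer loop
vertex -3.064 1.447 2.232
vertex -3.765 1.441 2.572
vertex -2.888 -0.332 3.454
endloop
endfacet
facet normal -0.349 0.615 -0.707
outer loop
vertex -3.765 1.441 2.572
vertex -3.592 0.912 2.026
vertex -4.294 0.905 2.367
endloop
endfacet
facet normal -0.503 0.173 0.847
outer loop
vertex -3.765 1.441 2.572
vertex -4.294 0.905 2.367
vertex -2.888 -0.332 3.454
endloop
endfacet
facet normal -0.349 0.615 -0.707
outer loop
vertex -4.294 0.905 2.367
vertex -3.592 0.912 2.026
vertex -4.121 0.376 1.821
endloop
endfacet
facet normal -0.753 -0.576 0.319
outer loop
vertex -4.294 0.905 2.367
vertex -4.121 0.376 1.821
vertex -2.888 -0.332 3.454
endloop
endfacet
facet normal -0.349 0.615 -0.707
outer loop
vertex -4.121 0.376 1.821
vertex -3.592 0.912 2.026
vertex -3.419 0.382 1.48
endloop
endfacet
facet normal -0.139 -0.943 -0.303
outer loop
vertex -4.121 0.376 1.821
vertex -3.419 0.382 1.48
vertex -2.888 -0.332 3.454
endloop
endfacet
facet normal -0.349 0.615 -0.707
outer loop
vertex -3.419 0.382 1.48
vertex -3.592 0.912 2.026
vertex -2.891 0.918 1.685
endloop
endfacet
facet normal 0.725 -0.562 -0.398
outer loop
vertex -3.419 0.382 1.48
vertex -2.891 0.918 1.685
vertex -2.888 -0.332 3.454
endloop
endfacet
facet normal -0.893 0.154 -0.422
outer loop
vertex -4.173 -3.576 0.379
vertex -4.397 -2.202 1.355
vertex -3.339 -2.473 -0.982
endloop
endfacet
facet normal 0.132 -0.808 -0.574
outer loop
vertex -1.803 -2.738 -0.255
vertex -4.173 -3.576 0.379
vertex -3.339 -2.473 -0.982
endloop
endfacet
facet normal -0.893 0.155 -0.422
outer loop
vertex -3.339 -2.473 -0.982
vertex -4.397 -2.202 1.355
vertex -3.563 -1.099 -0.005
endloop
endfacet
facet normal 0.430 0.569 -0.701
outer loop
vertex -3.563 -1.099 -0.005
vertex -1.803 -2.738 -0.255
vertex -3.339 -2.473 -0.982
endloop
endfacet
facet normal -0.430 -0.568 0.701
outer loop
vertex -4.173 -3.576 0.379
vertex -2.861 -2.467 2.082
vertex -4.397 -2.202 1.355
endloop
endfacet
facet normal 0.132 -0.808 -0.574
outer loop
vertex -2.637 -3.841 1.105
vertex -4.173 -3.576 0.379
vertex -1.803 -2.738 -0.255
endloop
endfacet
facet normal -0.430 -0.569 0.701
outer loop
vertex -2.637 -3.841 1.105
vertex -2.861 -2.467 2.082
vertex -4.173 -3.576 0.379
endloop
endfacet
facet normal -0.132 0.808 0.574
outer loop
vertex -4.397 -2.202 1.355
vertex -2.861 -2.467 2.082
vertex -3.563 -1.099 -0.005
endloop
endfacet
facet normal 0.430 0.568 -0.702
outer loop
vertex -2.027 -1.364 0.721
vertex -1.803 -2.738 -0.255
vertex -3.563 -1.099 -0.005
endloop
endfacet
facet normal -0.132 0.808 0.574
outer loop
vertex -3.563 -1.099 -0.005
vertex -2.861 -2.467 2.082
vertex -2.027 -1.364 0.721
endloop
endfacet
facet normal 0.893 -0.154 0.422
outer loop
vertex -2.027 -1.364 0.721
vertex -2.637 -3.841 1.105
vertex -1.803 -2.738 -0.255
endloop
endfacet
facet normal 0.893 -0.155 0.422
outer loop
vertex -2.861 -2.467 2.082
vertex -2.637 -3.841 1.105
vertex -2.027 -1.364 0.721
endloop
endfacet

endsolid


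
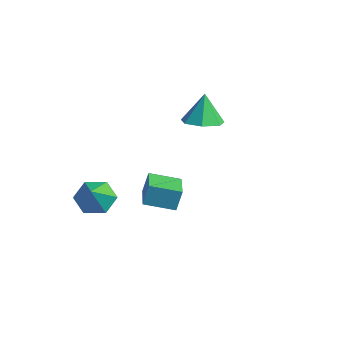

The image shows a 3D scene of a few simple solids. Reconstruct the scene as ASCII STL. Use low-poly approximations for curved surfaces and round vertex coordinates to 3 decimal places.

solid 
facet normal -0.610 -0.752 0.250
outer loop
vertex 3.101 -3.688 -0.21
vertex 1.841 -2.755 -0.479
vertex 3.08 -4.007 -1.22
endloop
endfacet
facet normal 0.792 -0.587 0.169
outer loop
vertex 3.959 -2.925 -1.581
vertex 3.101 -3.688 -0.21
vertex 3.08 -4.007 -1.22
endloop
endfacet
facet normal -0.610 -0.752 0.250
outer loop
vertex 3.08 -4.007 -1.22
vertex 1.841 -2.755 -0.479
vertex 1.821 -3.075 -1.49
endloop
endfacet
facet normal -0.019 -0.302 -0.953
outer loop
vertex 1.821 -3.075 -1.49
vertex 3.959 -2.925 -1.581
vertex 3.08 -4.007 -1.22
endloop
endfacet
facet normal 0.020 0.302 0.953
outer loop
vertex 3.101 -3.688 -0.21
vertex 2.72 -1.673 -0.84
vertex 1.841 -2.755 -0.479
endloop
endfacet
facet normal 0.792 -0.586 0.170
outer loop
vertex 3.979 -2.605 -0.57
vertex 3.101 -3.688 -0.21
vertex 3.959 -2.925 -1.581
endloop
endfacet
facet normal 0.019 0.302 0.953
outer loop
vertex 3.979 -2.605 -0.57
vertex 2.72 -1.673 -0.84
vertex 3.101 -3.688 -0.21
endloop
endfacet
facet normal -0.792 0.587 -0.170
outer loop
vertex 1.841 -2.755 -0.479
vertex 2.72 -1.673 -0.84
vertex 1.821 -3.075 -1.49
endloop
endfacet
facet normal -0.019 -0.301 -0.953
outer loop
vertex 2.699 -1.992 -1.85
vertex 3.959 -2.925 -1.581
vertex 1.821 -3.075 -1.49
endloop
endfacet
facet normal -0.792 0.586 -0.169
outer loop
vertex 1.821 -3.075 -1.49
vertex 2.72 -1.673 -0.84
vertex 2.699 -1.992 -1.85
endloop
endfacet
facet normal 0.610 0.752 -0.250
outer loop
vertex 2.699 -1.992 -1.85
vertex 3.979 -2.605 -0.57
vertex 3.959 -2.925 -1.581
endloop
endfacet
facet normal 0.610 0.752 -0.250
outer loop
vertex 2.72 -1.673 -0.84
vertex 3.979 -2.605 -0.57
vertex 2.699 -1.992 -1.85
endloop
endfacet
facet normal 0.201 -0.240 -0.950
outer loop
vertex 0.43 2.293 -0.206
vertex -0.537 2.087 -0.359
vertex -0.058 2.957 -0.477
endloop
endfacet
facet normal 0.602 0.638 0.479
outer loop
vertex 0.43 2.293 -0.206
vertex -0.058 2.957 -0.477
vertex -0.863 2.473 1.179
endloop
endfacet
facet normal 0.201 -0.240 -0.950
outer loop
vertex -0.058 2.957 -0.477
vertex -0.537 2.087 -0.359
vertex -0.907 2.966 -0.659
endloop
endfacet
facet normal -0.045 0.965 0.260
outer loop
vertex -0.058 2.957 -0.477
vertex -0.907 2.966 -0.659
vertex -0.863 2.473 1.179
endloop
endfacet
facet normal 0.202 -0.239 -0.950
outer loop
vertex -0.907 2.966 -0.659
vertex -0.537 2.087 -0.359
vertex -1.476 2.313 -0.616
endloop
endfacet
facet normal -0.734 0.652 0.192
outer loop
vertex -0.907 2.966 -0.659
vertex -1.476 2.313 -0.616
vertex -0.863 2.473 1.179
endloop
endfacet
facet normal 0.203 -0.238 -0.950
outer loop
vertex -1.476 2.313 -0.616
vertex -0.537 2.087 -0.359
vertex -1.338 1.489 -0.38
endloop
endfacet
facet normal -0.943 -0.064 0.328
outer loop
vertex -1.476 2.313 -0.616
vertex -1.338 1.489 -0.38
vertex -0.863 2.473 1.179
endloop
endfacet
facet normal 0.203 -0.238 -0.950
outer loop
vertex -1.338 1.489 -0.38
vertex -0.537 2.087 -0.359
vertex -0.597 1.116 -0.128
endloop
endfacet
facet normal -0.516 -0.644 0.564
outer loop
vertex -1.338 1.489 -0.38
vertex -0.597 1.116 -0.128
vertex -0.863 2.473 1.179
endloop
endfacet
facet normal 0.201 -0.238 -0.950
outer loop
vertex -0.597 1.116 -0.128
vertex -0.537 2.087 -0.359
vertex 0.19 1.473 -0.051
endloop
endfacet
facet normal 0.225 -0.653 0.723
outer loop
vertex -0.597 1.116 -0.128
vertex 0.19 1.473 -0.051
vertex -0.863 2.473 1.179
endloop
endfacet
facet normal 0.201 -0.238 -0.950
outer loop
vertex 0.19 1.473 -0.051
vertex -0.537 2.087 -0.359
vertex 0.43 2.293 -0.206
endloop
endfacet
facet normal 0.723 -0.082 0.686
outer loop
vertex 0.19 1.473 -0.051
vertex 0.43 2.293 -0.206
vertex -0.863 2.473 1.179
endloop
endfacet
facet normal -0.495 0.482 -0.723
outer loop
vertex -0.203 -3.562 -3.844
vertex -1.006 -3.545 -3.283
vertex -0.36 -2.81 -3.235
endloop
endfacet
facet normal 0.986 0.155 0.063
outer loop
vertex -0.203 -3.562 -3.844
vertex -0.36 -2.81 -3.235
vertex -0.194 -4.335 -2.097
endloop
endfacet
facet normal -0.495 0.482 -0.723
outer loop
vertex -0.36 -2.81 -3.235
vertex -1.006 -3.545 -3.283
vertex -1.163 -2.793 -2.674
endloop
endfacet
facet normal 0.484 0.557 0.675
outer loop
vertex -0.36 -2.81 -3.235
vertex -1.163 -2.793 -2.674
vertex -0.194 -4.335 -2.097
endloop
endfacet
facet normal -0.496 0.482 -0.723
outer loop
vertex -1.163 -2.793 -2.674
vertex -1.006 -3.545 -3.283
vertex -1.809 -3.528 -2.721
endloop
endfacet
facet normal -0.275 0.181 0.944
outer loop
vertex -1.163 -2.793 -2.674
vertex -1.809 -3.528 -2.721
vertex -0.194 -4.335 -2.097
endloop
endfacet
facet normal -0.496 0.482 -0.723
outer loop
vertex -1.809 -3.528 -2.721
vertex -1.006 -3.545 -3.283
vertex -1.652 -4.28 -3.33
endloop
endfacet
facet normal -0.531 -0.598 0.601
outer loop
vertex -1.809 -3.528 -2.721
vertex -1.652 -4.28 -3.33
vertex -0.194 -4.335 -2.097
endloop
endfacet
facet normal -0.495 0.481 -0.723
outer loop
vertex -1.652 -4.28 -3.33
vertex -1.006 -3.545 -3.283
vertex -0.849 -4.297 -3.891
endloop
endfacet
facet normal -0.029 -1.000 -0.011
outer loop
vertex -1.652 -4.28 -3.33
vertex -0.849 -4.297 -3.891
vertex -0.194 -4.335 -2.097
endloop
endfacet
facet normal -0.495 0.481 -0.723
outer loop
vertex -0.849 -4.297 -3.891
vertex -1.006 -3.545 -3.283
vertex -0.203 -3.562 -3.844
endloop
endfacet
facet normal 0.730 -0.624 -0.280
outer loop
vertex -0.849 -4.297 -3.891
vertex -0.203 -3.562 -3.844
vertex -0.194 -4.335 -2.097
endloop
endfacet

endsolid


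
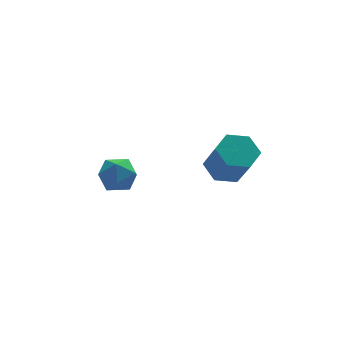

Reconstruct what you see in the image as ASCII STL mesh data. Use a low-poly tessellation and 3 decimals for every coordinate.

solid 
facet normal -0.835 0.499 0.230
outer loop
vertex -2.865 0.689 -1.438
vertex -3.109 -0.008 -0.812
vertex -2.578 0.744 -0.515
endloop
endfacet
facet normal -0.315 0.948 0.041
outer loop
vertex -2.865 0.689 -1.438
vertex -2.578 0.744 -0.515
vertex -1.966 0.978 -1.227
endloop
endfacet
facet normal -0.105 0.778 -0.620
outer loop
vertex -2.865 0.689 -1.438
vertex -1.966 0.978 -1.227
vertex -2.119 0.37 -1.964
endloop
endfacet
facet normal -0.496 0.223 -0.839
outer loop
vertex -2.865 0.689 -1.438
vertex -2.119 0.37 -1.964
vertex -2.825 -0.239 -1.708
endloop
endfacet
facet normal -0.948 0.050 -0.314
outer loop
vertex -2.865 0.689 -1.438
vertex -2.825 -0.239 -1.708
vertex -3.109 -0.008 -0.812
endloop
endfacet
facet normal 0.238 0.843 0.482
outer loop
vertex -1.966 0.978 -1.227
vertex -2.578 0.744 -0.515
vertex -1.655 0.459 -0.472
endloop
endfacet
facet normal -0.605 0.116 0.787
outer loop
vertex -2.578 0.744 -0.515
vertex -3.109 -0.008 -0.812
vertex -2.361 -0.15 -0.216
endloop
endfacet
facet normal -0.788 -0.608 -0.093
outer loop
vertex -3.109 -0.008 -0.812
vertex -2.825 -0.239 -1.708
vertex -2.514 -0.758 -0.953
endloop
endfacet
facet normal -0.058 -0.329 -0.942
outer loop
vertex -2.825 -0.239 -1.708
vertex -2.119 0.37 -1.964
vertex -1.902 -0.524 -1.665
endloop
endfacet
facet normal 0.576 0.568 -0.588
outer loop
vertex -2.119 0.37 -1.964
vertex -1.966 0.978 -1.227
vertex -1.371 0.228 -1.368
endloop
endfacet
facet normal 0.496 -0.223 0.839
outer loop
vertex -1.615 -0.469 -0.742
vertex -1.655 0.459 -0.472
vertex -2.361 -0.15 -0.216
endloop
endfacet
facet normal 0.105 -0.778 0.620
outer loop
vertex -1.615 -0.469 -0.742
vertex -2.361 -0.15 -0.216
vertex -2.514 -0.758 -0.953
endloop
endfacet
facet normal 0.315 -0.948 -0.041
outer loop
vertex -1.615 -0.469 -0.742
vertex -2.514 -0.758 -0.953
vertex -1.902 -0.524 -1.665
endloop
endfacet
facet normal 0.835 -0.499 -0.230
outer loop
vertex -1.615 -0.469 -0.742
vertex -1.902 -0.524 -1.665
vertex -1.371 0.228 -1.368
endloop
endfacet
facet normal 0.948 -0.050 0.314
outer loop
vertex -1.615 -0.469 -0.742
vertex -1.371 0.228 -1.368
vertex -1.655 0.459 -0.472
endloop
endfacet
facet normal 0.058 0.329 0.942
outer loop
vertex -2.361 -0.15 -0.216
vertex -1.655 0.459 -0.472
vertex -2.578 0.744 -0.515
endloop
endfacet
facet normal -0.576 -0.568 0.588
outer loop
vertex -2.514 -0.758 -0.953
vertex -2.361 -0.15 -0.216
vertex -3.109 -0.008 -0.812
endloop
endfacet
facet normal -0.238 -0.843 -0.482
outer loop
vertex -1.902 -0.524 -1.665
vertex -2.514 -0.758 -0.953
vertex -2.825 -0.239 -1.708
endloop
endfacet
facet normal 0.605 -0.116 -0.787
outer loop
vertex -1.371 0.228 -1.368
vertex -1.902 -0.524 -1.665
vertex -2.119 0.37 -1.964
endloop
endfacet
facet normal 0.788 0.608 0.093
outer loop
vertex -1.655 0.459 -0.472
vertex -1.371 0.228 -1.368
vertex -1.966 0.978 -1.227
endloop
endfacet
facet normal -0.079 0.552 -0.830
outer loop
vertex 3.599 1.673 -1.952
vertex 2.88 1.053 -2.296
vertex 2.63 1.857 -1.738
endloop
endfacet
facet normal 0.268 0.813 0.516
outer loop
vertex 3.599 1.673 -1.952
vertex 2.63 1.857 -1.738
vertex 3.759 0.546 -0.259
endloop
endfacet
facet normal 0.268 0.813 0.516
outer loop
vertex 3.759 0.546 -0.259
vertex 2.63 1.857 -1.738
vertex 2.79 0.73 -0.045
endloop
endfacet
facet normal 0.078 -0.553 0.829
outer loop
vertex 3.759 0.546 -0.259
vertex 2.79 0.73 -0.045
vertex 3.04 -0.073 -0.604
endloop
endfacet
facet normal -0.078 0.552 -0.830
outer loop
vertex 2.63 1.857 -1.738
vertex 2.88 1.053 -2.296
vertex 1.91 1.237 -2.082
endloop
endfacet
facet normal -0.697 0.565 0.442
outer loop
vertex 2.63 1.857 -1.738
vertex 1.91 1.237 -2.082
vertex 2.79 0.73 -0.045
endloop
endfacet
facet normal -0.697 0.565 0.442
outer loop
vertex 2.79 0.73 -0.045
vertex 1.91 1.237 -2.082
vertex 2.07 0.11 -0.389
endloop
endfacet
facet normal 0.080 -0.553 0.830
outer loop
vertex 2.79 0.73 -0.045
vertex 2.07 0.11 -0.389
vertex 3.04 -0.073 -0.604
endloop
endfacet
facet normal -0.078 0.553 -0.829
outer loop
vertex 1.91 1.237 -2.082
vertex 2.88 1.053 -2.296
vertex 2.161 0.434 -2.641
endloop
endfacet
facet normal -0.965 -0.250 -0.075
outer loop
vertex 1.91 1.237 -2.082
vertex 2.161 0.434 -2.641
vertex 2.07 0.11 -0.389
endloop
endfacet
facet normal -0.965 -0.250 -0.075
outer loop
vertex 2.07 0.11 -0.389
vertex 2.161 0.434 -2.641
vertex 2.321 -0.693 -0.948
endloop
endfacet
facet normal 0.080 -0.553 0.830
outer loop
vertex 2.07 0.11 -0.389
vertex 2.321 -0.693 -0.948
vertex 3.04 -0.073 -0.604
endloop
endfacet
facet normal -0.078 0.553 -0.829
outer loop
vertex 2.161 0.434 -2.641
vertex 2.88 1.053 -2.296
vertex 3.13 0.25 -2.855
endloop
endfacet
facet normal -0.268 -0.813 -0.516
outer loop
vertex 2.161 0.434 -2.641
vertex 3.13 0.25 -2.855
vertex 2.321 -0.693 -0.948
endloop
endfacet
facet normal -0.268 -0.813 -0.516
outer loop
vertex 2.321 -0.693 -0.948
vertex 3.13 0.25 -2.855
vertex 3.29 -0.877 -1.162
endloop
endfacet
facet normal 0.079 -0.552 0.830
outer loop
vertex 2.321 -0.693 -0.948
vertex 3.29 -0.877 -1.162
vertex 3.04 -0.073 -0.604
endloop
endfacet
facet normal -0.080 0.553 -0.830
outer loop
vertex 3.13 0.25 -2.855
vertex 2.88 1.053 -2.296
vertex 3.85 0.87 -2.511
endloop
endfacet
facet normal 0.697 -0.565 -0.442
outer loop
vertex 3.13 0.25 -2.855
vertex 3.85 0.87 -2.511
vertex 3.29 -0.877 -1.162
endloop
endfacet
facet normal 0.697 -0.565 -0.442
outer loop
vertex 3.29 -0.877 -1.162
vertex 3.85 0.87 -2.511
vertex 4.01 -0.257 -0.818
endloop
endfacet
facet normal 0.078 -0.552 0.830
outer loop
vertex 3.29 -0.877 -1.162
vertex 4.01 -0.257 -0.818
vertex 3.04 -0.073 -0.604
endloop
endfacet
facet normal -0.080 0.553 -0.830
outer loop
vertex 3.85 0.87 -2.511
vertex 2.88 1.053 -2.296
vertex 3.599 1.673 -1.952
endloop
endfacet
facet normal 0.965 0.250 0.075
outer loop
vertex 3.85 0.87 -2.511
vertex 3.599 1.673 -1.952
vertex 4.01 -0.257 -0.818
endloop
endfacet
facet normal 0.965 0.250 0.075
outer loop
vertex 4.01 -0.257 -0.818
vertex 3.599 1.673 -1.952
vertex 3.759 0.546 -0.259
endloop
endfacet
facet normal 0.078 -0.553 0.829
outer loop
vertex 4.01 -0.257 -0.818
vertex 3.759 0.546 -0.259
vertex 3.04 -0.073 -0.604
endloop
endfacet

endsolid


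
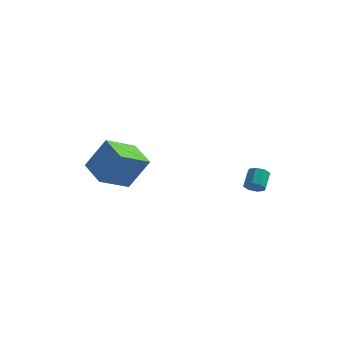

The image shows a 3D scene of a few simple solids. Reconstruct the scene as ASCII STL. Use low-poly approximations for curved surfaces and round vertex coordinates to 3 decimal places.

solid 
facet normal 0.099 -0.758 -0.644
outer loop
vertex 3.344 2.764 -3.374
vertex 2.727 2.714 -3.41
vertex 3.16 3.033 -3.719
endloop
endfacet
facet normal 0.916 0.322 -0.238
outer loop
vertex 3.344 2.764 -3.374
vertex 3.16 3.033 -3.719
vertex 3.229 3.637 -2.634
endloop
endfacet
facet normal 0.916 0.323 -0.238
outer loop
vertex 3.229 3.637 -2.634
vertex 3.16 3.033 -3.719
vertex 3.045 3.905 -2.979
endloop
endfacet
facet normal -0.100 0.759 0.643
outer loop
vertex 3.229 3.637 -2.634
vertex 3.045 3.905 -2.979
vertex 2.613 3.586 -2.67
endloop
endfacet
facet normal 0.100 -0.759 -0.643
outer loop
vertex 3.16 3.033 -3.719
vertex 2.727 2.714 -3.41
vertex 2.722 3.114 -3.883
endloop
endfacet
facet normal 0.372 0.629 -0.683
outer loop
vertex 3.16 3.033 -3.719
vertex 2.722 3.114 -3.883
vertex 3.045 3.905 -2.979
endloop
endfacet
facet normal 0.373 0.628 -0.683
outer loop
vertex 3.045 3.905 -2.979
vertex 2.722 3.114 -3.883
vertex 2.607 3.987 -3.143
endloop
endfacet
facet normal -0.099 0.758 0.644
outer loop
vertex 3.045 3.905 -2.979
vertex 2.607 3.987 -3.143
vertex 2.613 3.586 -2.67
endloop
endfacet
facet normal 0.100 -0.759 -0.643
outer loop
vertex 2.722 3.114 -3.883
vertex 2.727 2.714 -3.41
vertex 2.287 2.961 -3.77
endloop
endfacet
facet normal -0.388 0.566 -0.728
outer loop
vertex 2.722 3.114 -3.883
vertex 2.287 2.961 -3.77
vertex 2.607 3.987 -3.143
endloop
endfacet
facet normal -0.389 0.566 -0.727
outer loop
vertex 2.607 3.987 -3.143
vertex 2.287 2.961 -3.77
vertex 2.173 3.834 -3.03
endloop
endfacet
facet normal -0.100 0.758 0.644
outer loop
vertex 2.607 3.987 -3.143
vertex 2.173 3.834 -3.03
vertex 2.613 3.586 -2.67
endloop
endfacet
facet normal 0.100 -0.759 -0.643
outer loop
vertex 2.287 2.961 -3.77
vertex 2.727 2.714 -3.41
vertex 2.111 2.663 -3.446
endloop
endfacet
facet normal -0.923 0.171 -0.344
outer loop
vertex 2.287 2.961 -3.77
vertex 2.111 2.663 -3.446
vertex 2.173 3.834 -3.03
endloop
endfacet
facet normal -0.922 0.172 -0.346
outer loop
vertex 2.173 3.834 -3.03
vertex 2.111 2.663 -3.446
vertex 1.996 3.536 -2.706
endloop
endfacet
facet normal -0.099 0.759 0.644
outer loop
vertex 2.173 3.834 -3.03
vertex 1.996 3.536 -2.706
vertex 2.613 3.586 -2.67
endloop
endfacet
facet normal 0.100 -0.759 -0.643
outer loop
vertex 2.111 2.663 -3.446
vertex 2.727 2.714 -3.41
vertex 2.295 2.395 -3.101
endloop
endfacet
facet normal -0.916 -0.322 0.238
outer loop
vertex 2.111 2.663 -3.446
vertex 2.295 2.395 -3.101
vertex 1.996 3.536 -2.706
endloop
endfacet
facet normal -0.916 -0.322 0.237
outer loop
vertex 1.996 3.536 -2.706
vertex 2.295 2.395 -3.101
vertex 2.18 3.267 -2.361
endloop
endfacet
facet normal -0.099 0.758 0.644
outer loop
vertex 1.996 3.536 -2.706
vertex 2.18 3.267 -2.361
vertex 2.613 3.586 -2.67
endloop
endfacet
facet normal 0.099 -0.758 -0.644
outer loop
vertex 2.295 2.395 -3.101
vertex 2.727 2.714 -3.41
vertex 2.733 2.313 -2.937
endloop
endfacet
facet normal -0.373 -0.628 0.683
outer loop
vertex 2.295 2.395 -3.101
vertex 2.733 2.313 -2.937
vertex 2.18 3.267 -2.361
endloop
endfacet
facet normal -0.372 -0.628 0.683
outer loop
vertex 2.18 3.267 -2.361
vertex 2.733 2.313 -2.937
vertex 2.618 3.186 -2.197
endloop
endfacet
facet normal -0.100 0.759 0.643
outer loop
vertex 2.18 3.267 -2.361
vertex 2.618 3.186 -2.197
vertex 2.613 3.586 -2.67
endloop
endfacet
facet normal 0.100 -0.758 -0.644
outer loop
vertex 2.733 2.313 -2.937
vertex 2.727 2.714 -3.41
vertex 3.167 2.466 -3.05
endloop
endfacet
facet normal 0.389 -0.565 0.727
outer loop
vertex 2.733 2.313 -2.937
vertex 3.167 2.466 -3.05
vertex 2.618 3.186 -2.197
endloop
endfacet
facet normal 0.388 -0.566 0.727
outer loop
vertex 2.618 3.186 -2.197
vertex 3.167 2.466 -3.05
vertex 3.053 3.339 -2.31
endloop
endfacet
facet normal -0.100 0.759 0.643
outer loop
vertex 2.618 3.186 -2.197
vertex 3.053 3.339 -2.31
vertex 2.613 3.586 -2.67
endloop
endfacet
facet normal 0.099 -0.759 -0.644
outer loop
vertex 3.167 2.466 -3.05
vertex 2.727 2.714 -3.41
vertex 3.344 2.764 -3.374
endloop
endfacet
facet normal 0.922 -0.172 0.345
outer loop
vertex 3.167 2.466 -3.05
vertex 3.344 2.764 -3.374
vertex 3.053 3.339 -2.31
endloop
endfacet
facet normal 0.923 -0.171 0.345
outer loop
vertex 3.053 3.339 -2.31
vertex 3.344 2.764 -3.374
vertex 3.229 3.637 -2.634
endloop
endfacet
facet normal -0.100 0.759 0.643
outer loop
vertex 3.053 3.339 -2.31
vertex 3.229 3.637 -2.634
vertex 2.613 3.586 -2.67
endloop
endfacet
facet normal -0.487 -0.181 -0.855
outer loop
vertex -5.423 -0.805 -1.908
vertex -4.543 0.829 -2.754
vertex -4.049 -1.838 -2.472
endloop
endfacet
facet normal -0.432 -0.801 0.415
outer loop
vertex -2.997 -1.449 -0.626
vertex -5.423 -0.805 -1.908
vertex -4.049 -1.838 -2.472
endloop
endfacet
facet normal -0.487 -0.181 -0.855
outer loop
vertex -4.049 -1.838 -2.472
vertex -4.543 0.829 -2.754
vertex -3.168 -0.204 -3.319
endloop
endfacet
facet normal 0.759 -0.571 -0.312
outer loop
vertex -3.168 -0.204 -3.319
vertex -2.997 -1.449 -0.626
vertex -4.049 -1.838 -2.472
endloop
endfacet
facet normal -0.759 0.571 0.312
outer loop
vertex -5.423 -0.805 -1.908
vertex -3.491 1.218 -0.908
vertex -4.543 0.829 -2.754
endloop
endfacet
facet normal -0.432 -0.801 0.414
outer loop
vertex -4.372 -0.416 -0.061
vertex -5.423 -0.805 -1.908
vertex -2.997 -1.449 -0.626
endloop
endfacet
facet normal -0.759 0.571 0.312
outer loop
vertex -4.372 -0.416 -0.061
vertex -3.491 1.218 -0.908
vertex -5.423 -0.805 -1.908
endloop
endfacet
facet normal 0.431 0.801 -0.415
outer loop
vertex -4.543 0.829 -2.754
vertex -3.491 1.218 -0.908
vertex -3.168 -0.204 -3.319
endloop
endfacet
facet normal 0.760 -0.571 -0.312
outer loop
vertex -2.117 0.185 -1.472
vertex -2.997 -1.449 -0.626
vertex -3.168 -0.204 -3.319
endloop
endfacet
facet normal 0.432 0.801 -0.415
outer loop
vertex -3.168 -0.204 -3.319
vertex -3.491 1.218 -0.908
vertex -2.117 0.185 -1.472
endloop
endfacet
facet normal 0.487 0.180 0.855
outer loop
vertex -2.117 0.185 -1.472
vertex -4.372 -0.416 -0.061
vertex -2.997 -1.449 -0.626
endloop
endfacet
facet normal 0.487 0.181 0.855
outer loop
vertex -3.491 1.218 -0.908
vertex -4.372 -0.416 -0.061
vertex -2.117 0.185 -1.472
endloop
endfacet

endsolid
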